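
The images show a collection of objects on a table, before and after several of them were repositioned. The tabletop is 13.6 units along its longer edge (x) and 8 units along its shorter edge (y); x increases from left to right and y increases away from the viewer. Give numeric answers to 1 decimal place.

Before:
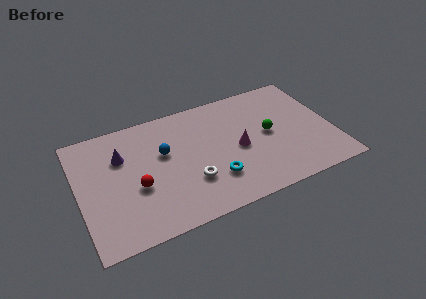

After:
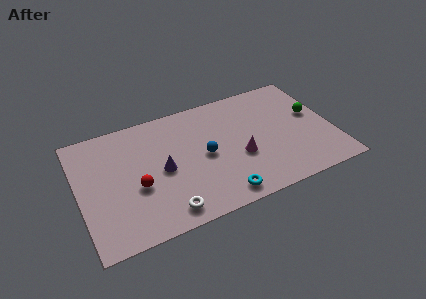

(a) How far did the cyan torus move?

1.2

From (7.0, 2.2) to (7.2, 1.0), the cyan torus covered √(0.2² + 1.2²) ≈ 1.2 units.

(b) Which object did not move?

the red sphere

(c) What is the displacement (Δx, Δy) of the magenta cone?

(0.0, -0.6)

The magenta cone was at about (8.5, 3.7) and moved to about (8.5, 3.1).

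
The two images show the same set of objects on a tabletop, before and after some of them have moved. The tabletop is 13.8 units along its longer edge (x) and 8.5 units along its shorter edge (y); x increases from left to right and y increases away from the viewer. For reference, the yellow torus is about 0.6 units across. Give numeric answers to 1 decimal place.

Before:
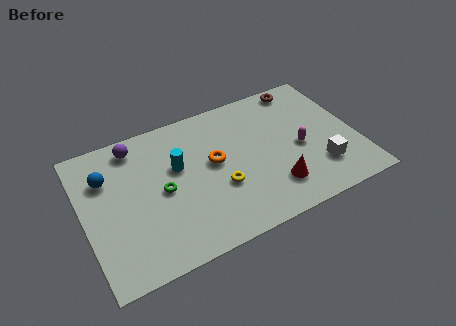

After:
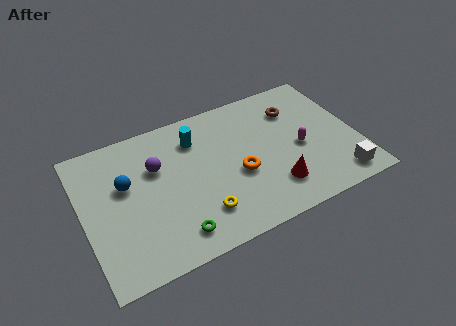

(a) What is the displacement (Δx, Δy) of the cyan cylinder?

(1.1, 1.3)

The cyan cylinder started near (4.8, 5.2) and ended near (5.9, 6.5).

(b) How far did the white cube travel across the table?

1.3

The white cube was near (11.7, 2.2) before and (12.5, 1.2) after, so it travelled √(0.8² + 1.0²) ≈ 1.3 units.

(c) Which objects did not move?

the magenta capsule and the red cone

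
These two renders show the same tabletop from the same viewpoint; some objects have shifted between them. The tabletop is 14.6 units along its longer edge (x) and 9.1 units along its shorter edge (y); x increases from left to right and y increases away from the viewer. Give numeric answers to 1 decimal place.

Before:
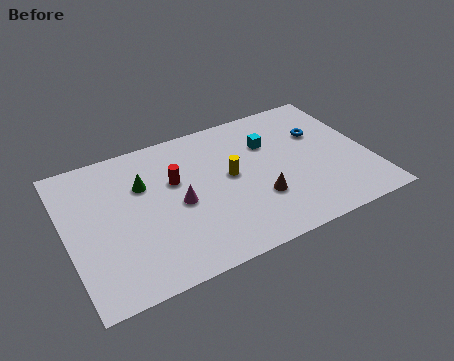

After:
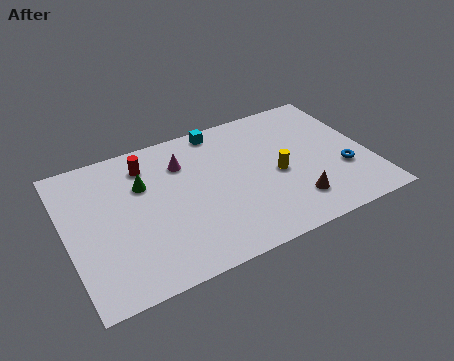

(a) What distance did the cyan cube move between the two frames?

2.9

The cyan cube moved from about (10.0, 6.3) to (7.8, 8.2), a distance of √(2.2² + 1.9²) ≈ 2.9.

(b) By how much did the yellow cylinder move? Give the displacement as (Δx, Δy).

(2.2, -0.8)

The yellow cylinder was at about (7.9, 4.9) and moved to about (10.1, 4.1).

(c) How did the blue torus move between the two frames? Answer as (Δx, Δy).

(0.7, -2.9)

The blue torus started near (12.5, 6.0) and ended near (13.2, 3.1).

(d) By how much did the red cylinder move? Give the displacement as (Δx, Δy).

(-1.2, 1.6)

From the two frames, the red cylinder sits at roughly (5.3, 5.7) before and (4.1, 7.3) after.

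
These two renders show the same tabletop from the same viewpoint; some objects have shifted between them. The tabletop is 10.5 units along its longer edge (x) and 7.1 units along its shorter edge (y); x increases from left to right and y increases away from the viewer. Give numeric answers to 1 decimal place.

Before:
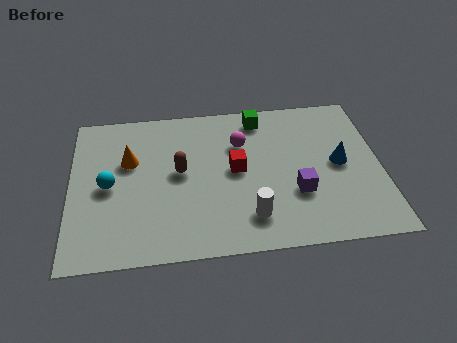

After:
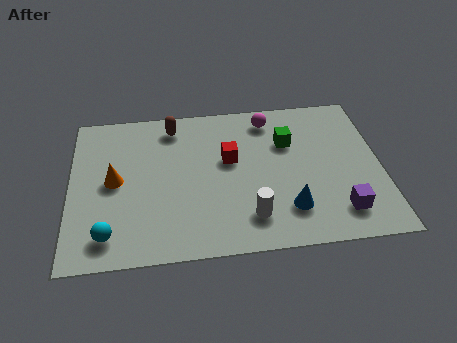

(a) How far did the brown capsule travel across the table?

2.2

The brown capsule moved from about (3.7, 3.8) to (3.5, 6.0), a distance of √(0.2² + 2.2²) ≈ 2.2.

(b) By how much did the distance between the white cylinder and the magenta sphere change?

+1.2

They were about 3.4 units apart before and 4.6 after — 1.2 units further apart.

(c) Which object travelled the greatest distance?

the blue cone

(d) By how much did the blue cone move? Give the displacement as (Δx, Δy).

(-1.8, -1.9)

The blue cone started near (9.1, 3.6) and ended near (7.3, 1.7).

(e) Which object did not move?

the white cylinder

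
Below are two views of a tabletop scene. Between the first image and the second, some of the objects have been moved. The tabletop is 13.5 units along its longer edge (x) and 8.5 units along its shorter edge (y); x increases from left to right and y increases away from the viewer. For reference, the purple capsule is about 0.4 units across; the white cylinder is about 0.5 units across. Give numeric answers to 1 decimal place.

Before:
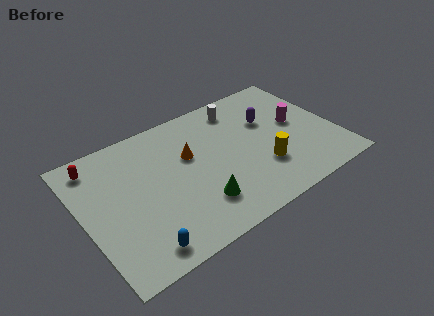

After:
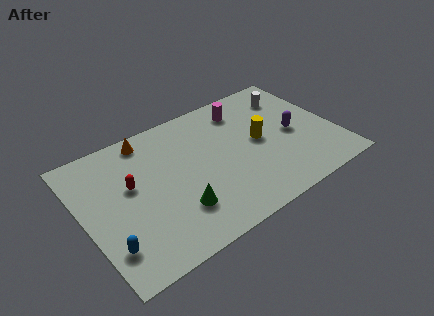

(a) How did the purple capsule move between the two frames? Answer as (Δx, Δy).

(1.1, -1.5)

The purple capsule was at about (10.2, 5.5) and moved to about (11.3, 4.0).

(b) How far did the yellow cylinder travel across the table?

1.8

From (9.3, 2.6) to (9.5, 4.4), the yellow cylinder covered √(0.2² + 1.8²) ≈ 1.8 units.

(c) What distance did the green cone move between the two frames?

1.1

The green cone was near (5.7, 2.1) before and (4.6, 2.3) after, so it travelled √(1.1² + 0.2²) ≈ 1.1 units.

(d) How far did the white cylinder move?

2.8

From (8.9, 7.1) to (11.7, 6.6), the white cylinder covered √(2.8² + 0.5²) ≈ 2.8 units.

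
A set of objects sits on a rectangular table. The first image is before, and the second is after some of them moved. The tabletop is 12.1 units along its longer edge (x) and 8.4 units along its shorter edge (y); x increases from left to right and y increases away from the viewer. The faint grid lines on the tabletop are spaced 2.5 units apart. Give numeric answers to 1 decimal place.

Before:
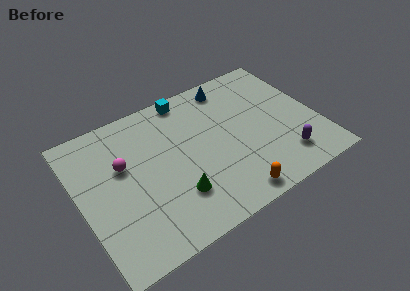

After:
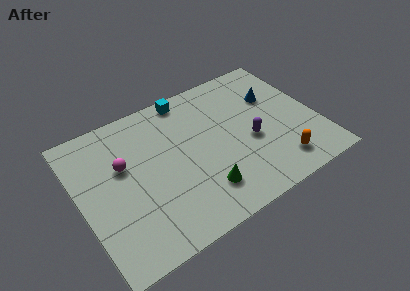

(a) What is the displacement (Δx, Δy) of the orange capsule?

(2.6, 0.6)

The orange capsule was at about (7.1, 0.9) and moved to about (9.7, 1.5).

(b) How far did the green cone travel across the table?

1.4

From (4.5, 2.3) to (5.8, 1.9), the green cone covered √(1.3² + 0.4²) ≈ 1.4 units.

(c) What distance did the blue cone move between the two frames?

2.6

The blue cone moved from about (8.2, 7.3) to (10.2, 5.6), a distance of √(2.0² + 1.7²) ≈ 2.6.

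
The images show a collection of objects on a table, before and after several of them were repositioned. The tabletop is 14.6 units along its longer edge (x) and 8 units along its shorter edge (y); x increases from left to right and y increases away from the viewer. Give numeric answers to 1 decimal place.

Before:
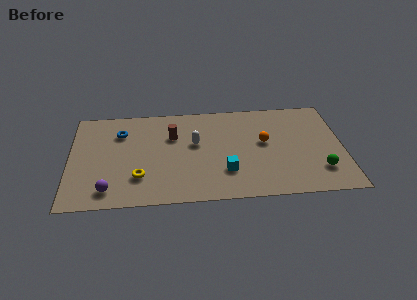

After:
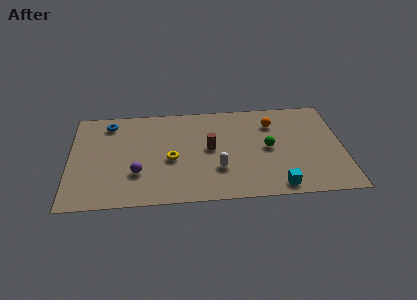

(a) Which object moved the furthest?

the green sphere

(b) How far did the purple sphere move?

1.9

From (2.1, 1.3) to (3.6, 2.5), the purple sphere covered √(1.5² + 1.2²) ≈ 1.9 units.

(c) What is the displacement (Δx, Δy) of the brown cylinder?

(2.0, -1.2)

From the two frames, the brown cylinder sits at roughly (5.5, 5.4) before and (7.5, 4.2) after.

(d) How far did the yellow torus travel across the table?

2.1

The yellow torus was near (3.7, 2.2) before and (5.4, 3.5) after, so it travelled √(1.7² + 1.3²) ≈ 2.1 units.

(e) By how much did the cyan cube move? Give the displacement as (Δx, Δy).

(2.7, -1.4)

From the two frames, the cyan cube sits at roughly (8.3, 2.3) before and (11.0, 0.9) after.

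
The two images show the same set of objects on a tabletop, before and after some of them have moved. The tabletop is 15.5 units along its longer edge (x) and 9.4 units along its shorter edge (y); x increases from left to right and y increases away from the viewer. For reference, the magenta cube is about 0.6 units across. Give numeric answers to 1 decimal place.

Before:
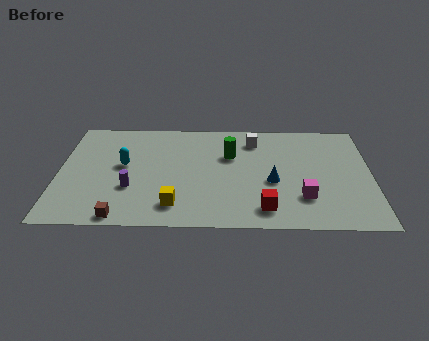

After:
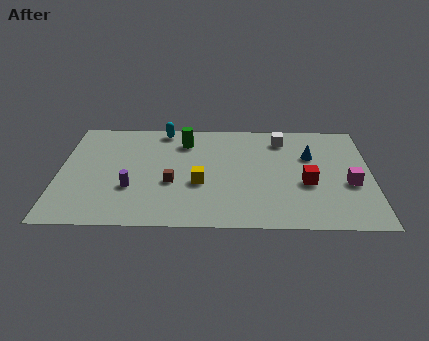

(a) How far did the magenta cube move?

2.6

The magenta cube was near (12.1, 2.6) before and (14.4, 3.8) after, so it travelled √(2.3² + 1.2²) ≈ 2.6 units.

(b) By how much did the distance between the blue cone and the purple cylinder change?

+2.4

They were about 7.0 units apart before and 9.4 after — 2.4 units further apart.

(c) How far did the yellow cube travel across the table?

2.2

From (5.8, 1.8) to (7.0, 3.7), the yellow cube covered √(1.2² + 1.9²) ≈ 2.2 units.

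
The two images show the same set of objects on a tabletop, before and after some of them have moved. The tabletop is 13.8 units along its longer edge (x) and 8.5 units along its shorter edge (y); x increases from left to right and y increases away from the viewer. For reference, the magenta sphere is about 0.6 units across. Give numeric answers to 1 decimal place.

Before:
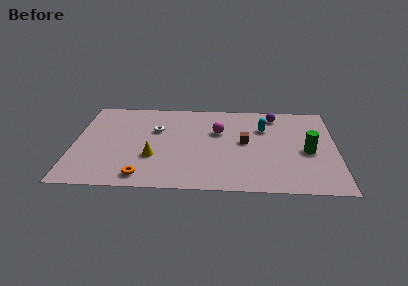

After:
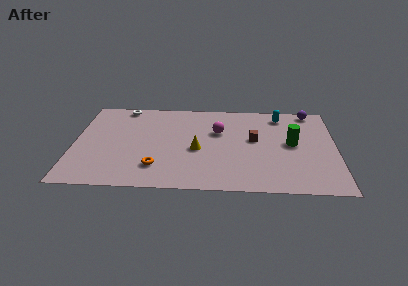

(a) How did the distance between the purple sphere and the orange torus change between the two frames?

+0.7

Before: roughly 9.2 units apart; after: 9.9. That's 0.7 units further apart.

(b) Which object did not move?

the magenta sphere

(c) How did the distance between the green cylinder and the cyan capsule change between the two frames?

-0.3

The distance was about 3.1 in the first image and 2.8 in the second, so they moved 0.3 units closer together.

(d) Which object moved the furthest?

the white torus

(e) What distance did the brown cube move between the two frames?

0.6

The brown cube moved from about (9.0, 4.5) to (9.5, 4.8), a distance of √(0.5² + 0.3²) ≈ 0.6.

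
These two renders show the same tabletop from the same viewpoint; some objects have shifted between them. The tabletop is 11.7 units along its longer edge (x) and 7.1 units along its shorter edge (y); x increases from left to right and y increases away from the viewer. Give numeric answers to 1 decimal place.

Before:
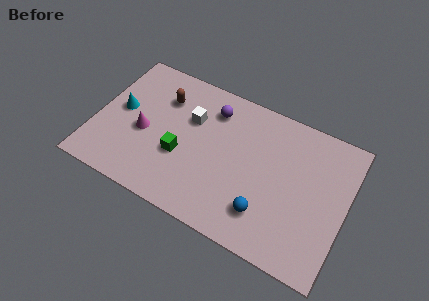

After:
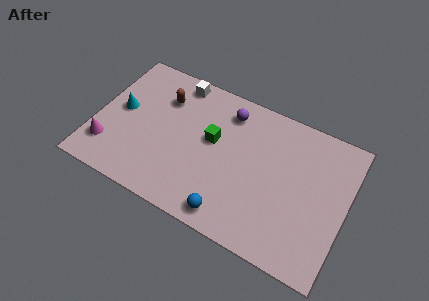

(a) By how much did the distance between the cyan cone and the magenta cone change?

+0.7

They were about 1.4 units apart before and 2.1 after — 0.7 units further apart.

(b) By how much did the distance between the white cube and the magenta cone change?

+2.7

They were about 2.6 units apart before and 5.3 after — 2.7 units further apart.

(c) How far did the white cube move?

1.8

The white cube moved from about (4.3, 4.7) to (3.4, 6.3), a distance of √(0.9² + 1.6²) ≈ 1.8.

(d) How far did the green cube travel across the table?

1.9

From (4.1, 2.7) to (5.4, 4.1), the green cube covered √(1.3² + 1.4²) ≈ 1.9 units.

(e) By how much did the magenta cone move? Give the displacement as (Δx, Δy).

(-1.5, -1.4)

The magenta cone was at about (2.3, 3.1) and moved to about (0.8, 1.7).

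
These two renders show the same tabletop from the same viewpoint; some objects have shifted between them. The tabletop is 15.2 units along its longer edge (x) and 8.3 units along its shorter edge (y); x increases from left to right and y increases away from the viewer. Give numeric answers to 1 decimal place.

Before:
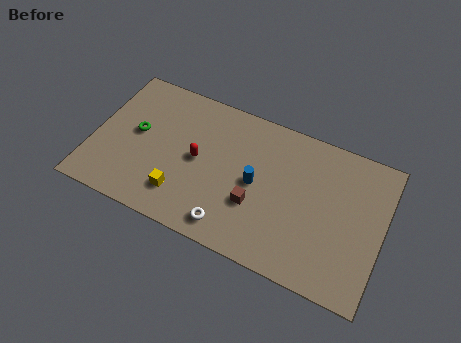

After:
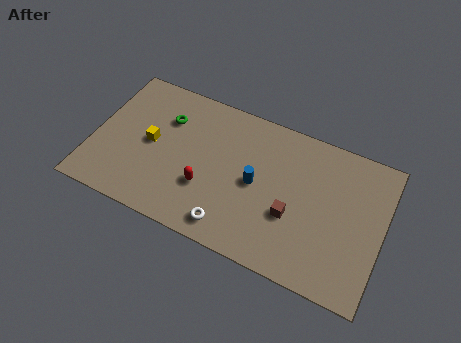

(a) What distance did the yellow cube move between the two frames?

3.0

The yellow cube moved from about (4.9, 1.9) to (3.0, 4.2), a distance of √(1.9² + 2.3²) ≈ 3.0.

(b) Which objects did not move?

the white torus and the blue cylinder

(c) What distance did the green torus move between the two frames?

2.0

From (2.2, 4.5) to (3.6, 5.9), the green torus covered √(1.4² + 1.4²) ≈ 2.0 units.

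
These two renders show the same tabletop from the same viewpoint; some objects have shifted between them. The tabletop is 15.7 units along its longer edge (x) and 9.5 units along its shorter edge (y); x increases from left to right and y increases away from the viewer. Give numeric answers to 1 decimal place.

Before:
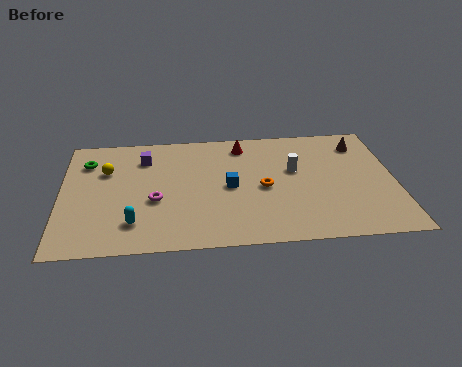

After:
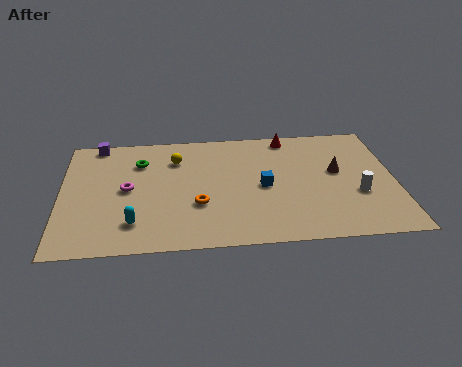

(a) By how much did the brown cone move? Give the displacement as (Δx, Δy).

(-1.2, -2.2)

From the two frames, the brown cone sits at roughly (14.2, 7.6) before and (13.0, 5.4) after.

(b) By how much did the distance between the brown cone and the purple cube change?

+1.5

The distance was about 10.3 in the first image and 11.8 in the second, so they moved 1.5 units further apart.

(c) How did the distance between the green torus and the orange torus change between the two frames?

-4.2

The distance was about 8.8 in the first image and 4.6 in the second, so they moved 4.2 units closer together.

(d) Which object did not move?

the cyan capsule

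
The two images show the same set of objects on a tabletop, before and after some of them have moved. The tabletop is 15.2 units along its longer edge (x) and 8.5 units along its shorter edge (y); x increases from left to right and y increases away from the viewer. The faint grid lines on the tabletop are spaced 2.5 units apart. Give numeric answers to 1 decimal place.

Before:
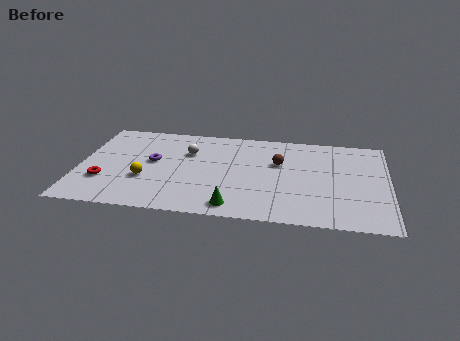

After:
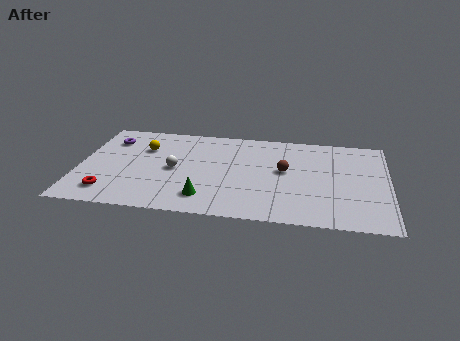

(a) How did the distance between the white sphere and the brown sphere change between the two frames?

+0.9

Before: roughly 4.5 units apart; after: 5.4. That's 0.9 units further apart.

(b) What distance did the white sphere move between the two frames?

1.8

The white sphere moved from about (5.3, 5.8) to (4.7, 4.1), a distance of √(0.6² + 1.7²) ≈ 1.8.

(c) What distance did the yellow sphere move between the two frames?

2.9

The yellow sphere was near (3.3, 3.0) before and (3.1, 5.9) after, so it travelled √(0.2² + 2.9²) ≈ 2.9 units.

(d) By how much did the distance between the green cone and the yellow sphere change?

+0.5

They were about 4.8 units apart before and 5.3 after — 0.5 units further apart.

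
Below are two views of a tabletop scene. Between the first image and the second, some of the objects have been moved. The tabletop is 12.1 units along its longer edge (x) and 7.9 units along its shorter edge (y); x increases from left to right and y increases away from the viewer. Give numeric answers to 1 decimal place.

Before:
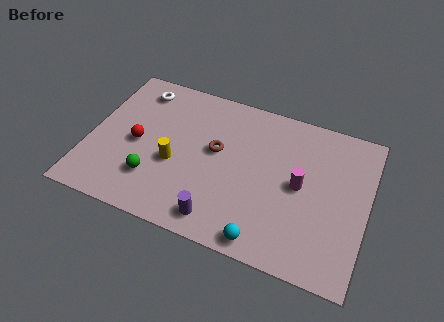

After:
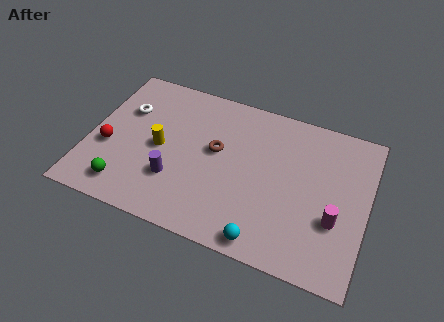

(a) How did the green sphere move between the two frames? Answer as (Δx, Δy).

(-1.1, -0.8)

The green sphere started near (3.0, 2.1) and ended near (1.9, 1.3).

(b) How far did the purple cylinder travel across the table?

2.5

The purple cylinder moved from about (6.0, 1.1) to (3.9, 2.4), a distance of √(2.1² + 1.3²) ≈ 2.5.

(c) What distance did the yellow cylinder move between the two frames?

0.9

The yellow cylinder was near (3.8, 3.2) before and (3.1, 3.8) after, so it travelled √(0.7² + 0.6²) ≈ 0.9 units.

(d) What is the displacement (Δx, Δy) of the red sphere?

(-1.2, -0.6)

The red sphere was at about (2.1, 3.7) and moved to about (0.9, 3.1).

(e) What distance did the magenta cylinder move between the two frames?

2.0

The magenta cylinder moved from about (9.2, 4.0) to (10.8, 2.8), a distance of √(1.6² + 1.2²) ≈ 2.0.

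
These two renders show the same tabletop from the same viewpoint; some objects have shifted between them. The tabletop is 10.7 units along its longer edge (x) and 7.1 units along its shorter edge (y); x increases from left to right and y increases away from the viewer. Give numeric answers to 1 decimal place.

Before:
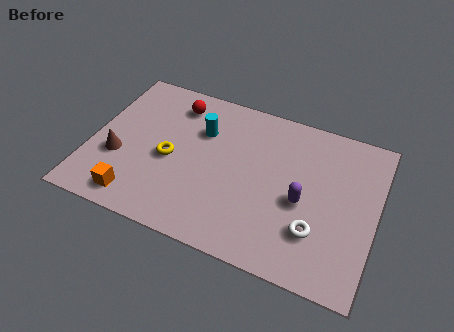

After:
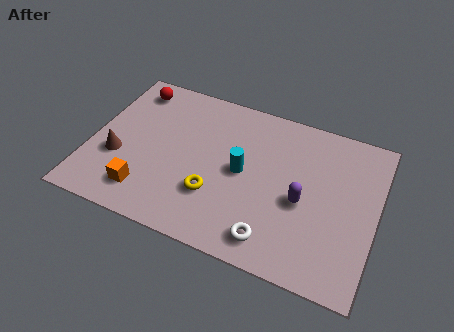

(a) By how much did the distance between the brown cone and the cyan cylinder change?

+1.0

The distance was about 3.7 in the first image and 4.7 in the second, so they moved 1.0 units further apart.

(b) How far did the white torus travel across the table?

1.7

From (8.6, 2.0) to (7.1, 1.1), the white torus covered √(1.5² + 0.9²) ≈ 1.7 units.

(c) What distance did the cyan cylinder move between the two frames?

2.1

The cyan cylinder moved from about (4.0, 4.9) to (5.7, 3.6), a distance of √(1.7² + 1.3²) ≈ 2.1.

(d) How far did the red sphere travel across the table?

1.7

From (2.9, 5.8) to (1.2, 6.0), the red sphere covered √(1.7² + 0.2²) ≈ 1.7 units.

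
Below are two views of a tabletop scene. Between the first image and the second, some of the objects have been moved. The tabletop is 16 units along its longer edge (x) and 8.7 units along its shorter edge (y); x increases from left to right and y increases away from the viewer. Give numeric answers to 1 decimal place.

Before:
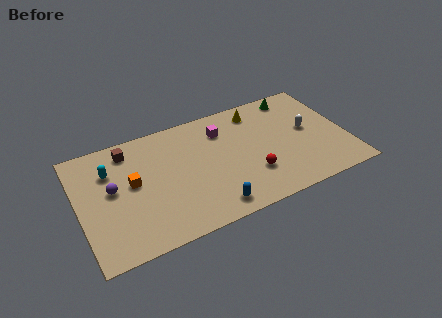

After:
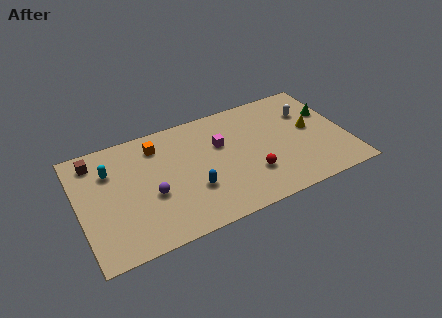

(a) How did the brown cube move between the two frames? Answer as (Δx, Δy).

(-2.0, 0.0)

From the two frames, the brown cube sits at roughly (3.2, 7.3) before and (1.2, 7.3) after.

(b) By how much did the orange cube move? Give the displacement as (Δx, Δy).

(1.7, 2.2)

The orange cube started near (3.2, 4.8) and ended near (4.9, 7.0).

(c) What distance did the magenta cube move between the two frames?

1.0

The magenta cube was near (8.8, 6.6) before and (8.6, 5.6) after, so it travelled √(0.2² + 1.0²) ≈ 1.0 units.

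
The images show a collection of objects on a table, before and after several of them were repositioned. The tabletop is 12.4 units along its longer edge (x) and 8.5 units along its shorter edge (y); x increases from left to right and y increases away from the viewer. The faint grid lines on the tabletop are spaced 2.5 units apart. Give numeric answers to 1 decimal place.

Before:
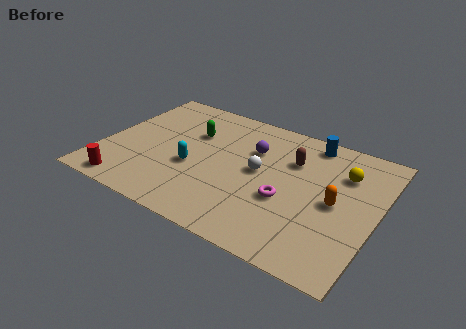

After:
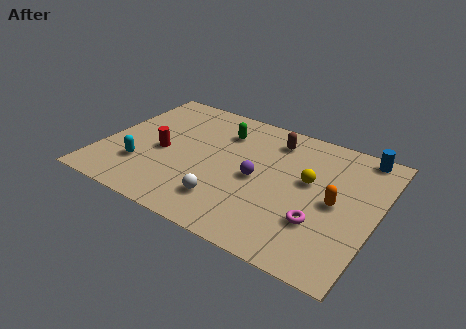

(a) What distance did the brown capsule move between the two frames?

1.4

The brown capsule moved from about (8.4, 5.9) to (7.4, 6.9), a distance of √(1.0² + 1.0²) ≈ 1.4.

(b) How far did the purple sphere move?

1.9

From (6.6, 5.8) to (7.1, 4.0), the purple sphere covered √(0.5² + 1.8²) ≈ 1.9 units.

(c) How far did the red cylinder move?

3.1

From (1.6, 0.9) to (2.7, 3.8), the red cylinder covered √(1.1² + 2.9²) ≈ 3.1 units.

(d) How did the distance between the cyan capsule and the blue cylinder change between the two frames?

+4.4

They were about 6.3 units apart before and 10.7 after — 4.4 units further apart.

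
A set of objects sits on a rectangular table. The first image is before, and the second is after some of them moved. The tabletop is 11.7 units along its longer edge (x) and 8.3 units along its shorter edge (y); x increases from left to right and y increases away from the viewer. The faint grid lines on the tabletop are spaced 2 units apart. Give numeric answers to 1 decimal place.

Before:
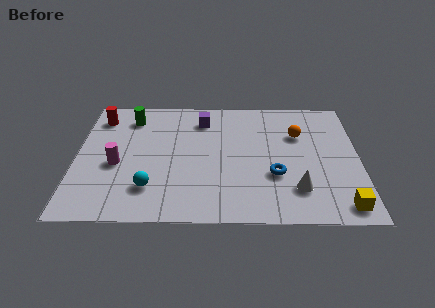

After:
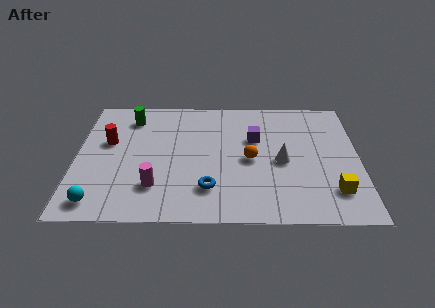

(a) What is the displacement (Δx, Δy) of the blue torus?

(-2.7, -0.9)

The blue torus was at about (8.2, 2.9) and moved to about (5.5, 2.0).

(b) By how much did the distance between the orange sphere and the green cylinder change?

-1.4

They were about 7.1 units apart before and 5.7 after — 1.4 units closer together.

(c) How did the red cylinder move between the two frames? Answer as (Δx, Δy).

(0.4, -1.7)

The red cylinder was at about (0.9, 6.7) and moved to about (1.3, 5.0).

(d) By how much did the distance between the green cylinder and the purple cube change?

+2.4

Before: roughly 3.0 units apart; after: 5.4. That's 2.4 units further apart.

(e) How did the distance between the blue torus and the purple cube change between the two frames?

-1.0

The distance was about 4.8 in the first image and 3.8 in the second, so they moved 1.0 units closer together.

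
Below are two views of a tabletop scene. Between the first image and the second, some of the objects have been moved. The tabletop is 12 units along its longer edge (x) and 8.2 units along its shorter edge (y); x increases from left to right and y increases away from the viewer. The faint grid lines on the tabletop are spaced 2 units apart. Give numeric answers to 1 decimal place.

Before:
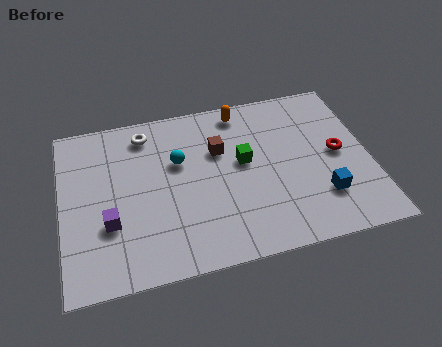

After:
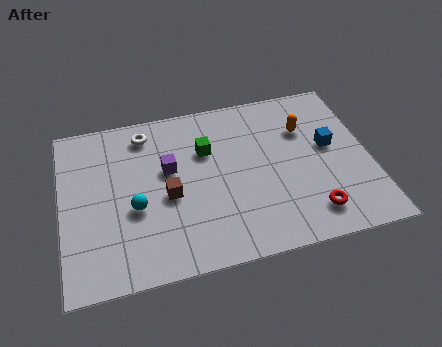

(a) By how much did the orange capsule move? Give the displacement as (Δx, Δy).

(2.4, -1.5)

The orange capsule was at about (7.2, 7.2) and moved to about (9.6, 5.7).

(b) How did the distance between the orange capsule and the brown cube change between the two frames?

+3.8

They were about 2.1 units apart before and 5.9 after — 3.8 units further apart.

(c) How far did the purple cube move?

3.2

The purple cube was near (1.8, 2.8) before and (4.2, 4.9) after, so it travelled √(2.4² + 2.1²) ≈ 3.2 units.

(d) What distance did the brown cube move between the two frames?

2.8

The brown cube was near (6.2, 5.4) before and (4.1, 3.6) after, so it travelled √(2.1² + 1.8²) ≈ 2.8 units.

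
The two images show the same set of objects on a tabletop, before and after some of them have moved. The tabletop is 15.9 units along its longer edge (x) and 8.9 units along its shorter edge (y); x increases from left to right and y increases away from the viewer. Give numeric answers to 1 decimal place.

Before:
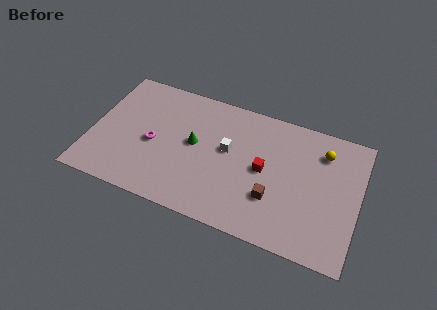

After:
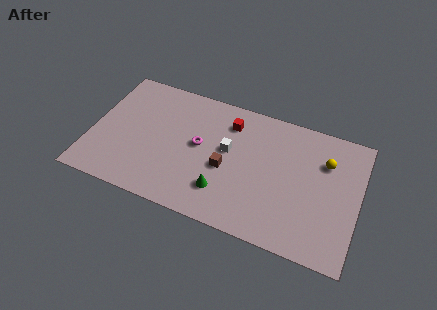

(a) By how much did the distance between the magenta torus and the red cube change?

-3.9

The distance was about 6.6 in the first image and 2.7 in the second, so they moved 3.9 units closer together.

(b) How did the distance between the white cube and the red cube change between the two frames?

-0.4

The distance was about 2.3 in the first image and 1.9 in the second, so they moved 0.4 units closer together.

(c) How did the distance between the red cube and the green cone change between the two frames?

+0.6

Before: roughly 4.2 units apart; after: 4.8. That's 0.6 units further apart.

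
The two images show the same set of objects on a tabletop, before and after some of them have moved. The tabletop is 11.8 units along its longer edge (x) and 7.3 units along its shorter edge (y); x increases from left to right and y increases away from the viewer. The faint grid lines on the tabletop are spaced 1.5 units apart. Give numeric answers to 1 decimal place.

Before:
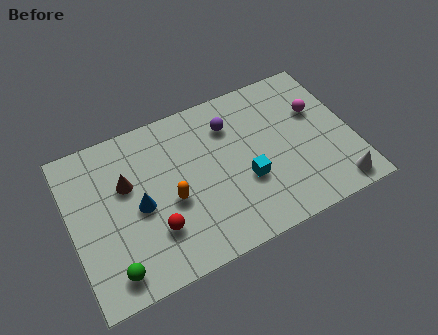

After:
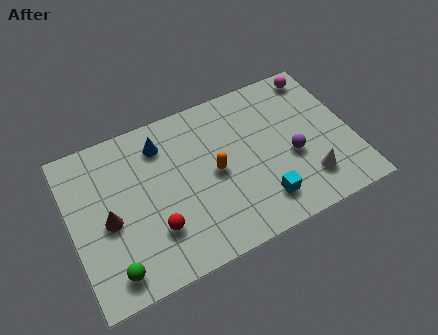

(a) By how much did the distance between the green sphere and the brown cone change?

-1.4

Before: roughly 3.6 units apart; after: 2.2. That's 1.4 units closer together.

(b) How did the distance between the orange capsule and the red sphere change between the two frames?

+1.8

Before: roughly 1.3 units apart; after: 3.1. That's 1.8 units further apart.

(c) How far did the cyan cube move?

1.3

From (7.2, 2.7) to (7.7, 1.5), the cyan cube covered √(0.5² + 1.2²) ≈ 1.3 units.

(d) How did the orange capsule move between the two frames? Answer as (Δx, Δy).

(1.9, 0.5)

From the two frames, the orange capsule sits at roughly (4.1, 3.1) before and (6.0, 3.6) after.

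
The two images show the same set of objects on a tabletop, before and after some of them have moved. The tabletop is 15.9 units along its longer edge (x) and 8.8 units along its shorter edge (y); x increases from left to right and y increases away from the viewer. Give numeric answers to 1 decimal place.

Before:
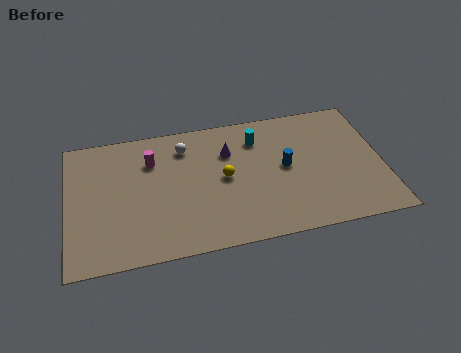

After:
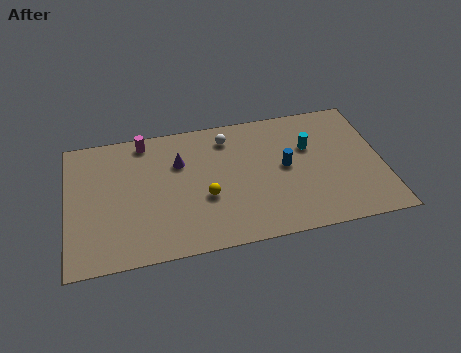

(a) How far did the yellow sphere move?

1.5

From (7.9, 4.5) to (6.9, 3.4), the yellow sphere covered √(1.0² + 1.1²) ≈ 1.5 units.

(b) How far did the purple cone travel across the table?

2.5

The purple cone moved from about (8.2, 6.2) to (5.7, 6.0), a distance of √(2.5² + 0.2²) ≈ 2.5.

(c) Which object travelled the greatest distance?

the cyan cylinder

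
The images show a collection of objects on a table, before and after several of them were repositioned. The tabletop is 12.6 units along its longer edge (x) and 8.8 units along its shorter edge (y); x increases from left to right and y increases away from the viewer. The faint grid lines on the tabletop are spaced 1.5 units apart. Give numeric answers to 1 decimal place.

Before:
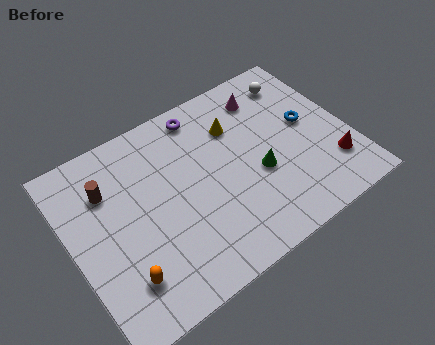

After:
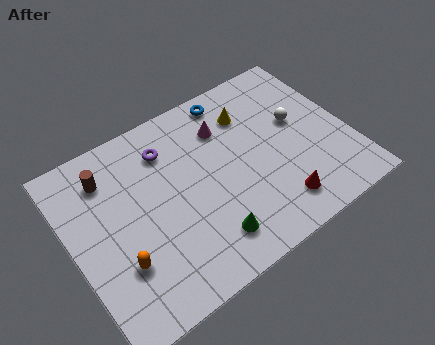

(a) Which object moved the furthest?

the blue torus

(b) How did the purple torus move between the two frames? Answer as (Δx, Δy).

(-1.8, -0.9)

The purple torus was at about (6.5, 7.7) and moved to about (4.7, 6.8).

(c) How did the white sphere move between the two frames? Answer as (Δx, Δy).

(-0.4, -2.1)

The white sphere started near (10.9, 7.2) and ended near (10.5, 5.1).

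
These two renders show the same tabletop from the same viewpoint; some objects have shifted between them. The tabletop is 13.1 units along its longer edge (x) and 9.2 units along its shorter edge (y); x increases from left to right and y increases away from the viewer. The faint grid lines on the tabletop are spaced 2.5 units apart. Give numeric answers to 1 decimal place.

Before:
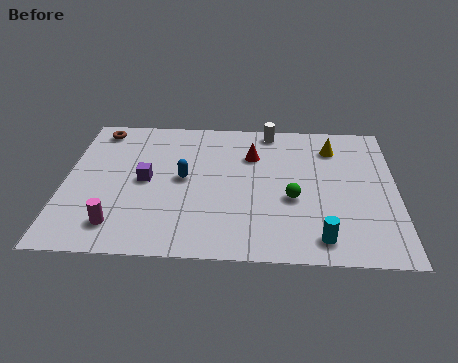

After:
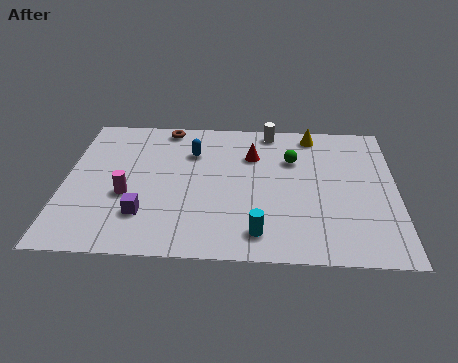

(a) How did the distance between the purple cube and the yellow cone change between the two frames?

+0.9

They were about 7.8 units apart before and 8.7 after — 0.9 units further apart.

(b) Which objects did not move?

the white cylinder and the red cone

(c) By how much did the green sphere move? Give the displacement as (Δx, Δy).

(0.0, 2.6)

The green sphere started near (9.0, 3.7) and ended near (9.0, 6.3).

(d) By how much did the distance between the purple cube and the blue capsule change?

+3.1

The distance was about 1.5 in the first image and 4.6 in the second, so they moved 3.1 units further apart.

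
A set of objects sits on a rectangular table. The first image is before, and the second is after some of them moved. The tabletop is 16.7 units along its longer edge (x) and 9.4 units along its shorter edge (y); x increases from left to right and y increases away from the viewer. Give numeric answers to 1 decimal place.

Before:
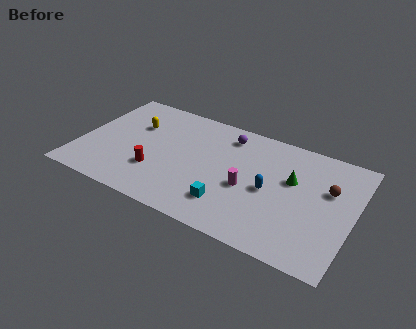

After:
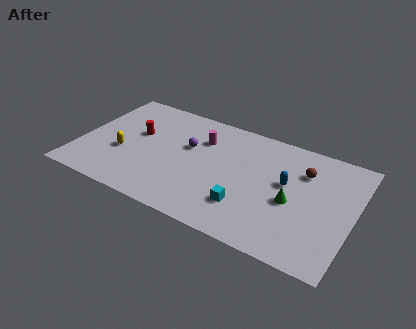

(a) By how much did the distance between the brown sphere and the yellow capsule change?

-0.7

They were about 12.0 units apart before and 11.3 after — 0.7 units closer together.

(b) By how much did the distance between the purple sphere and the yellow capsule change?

-1.4

The distance was about 5.8 in the first image and 4.4 in the second, so they moved 1.4 units closer together.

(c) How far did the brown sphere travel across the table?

1.8

The brown sphere moved from about (15.1, 6.0) to (13.5, 6.8), a distance of √(1.6² + 0.8²) ≈ 1.8.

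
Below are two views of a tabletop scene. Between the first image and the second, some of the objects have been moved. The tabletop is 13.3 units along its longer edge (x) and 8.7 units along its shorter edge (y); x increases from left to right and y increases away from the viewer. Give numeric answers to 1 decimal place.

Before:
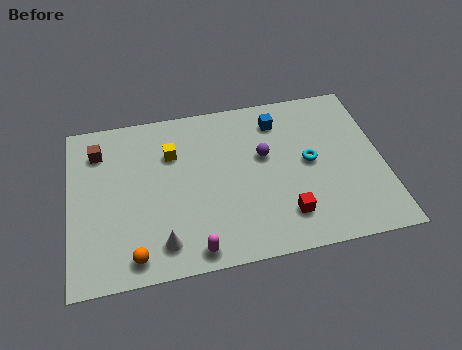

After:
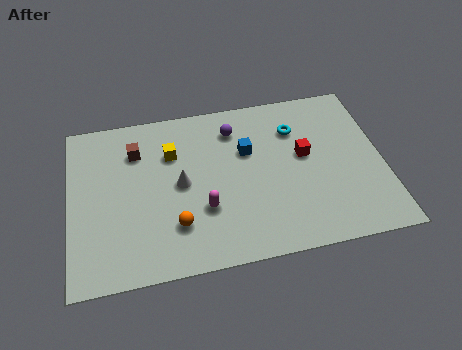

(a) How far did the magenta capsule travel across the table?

2.1

The magenta capsule was near (5.1, 0.9) before and (5.6, 2.9) after, so it travelled √(0.5² + 2.0²) ≈ 2.1 units.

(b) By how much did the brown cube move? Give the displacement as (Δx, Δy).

(1.6, -0.3)

From the two frames, the brown cube sits at roughly (1.3, 6.8) before and (2.9, 6.5) after.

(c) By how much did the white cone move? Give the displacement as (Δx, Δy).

(0.9, 2.9)

The white cone was at about (3.8, 1.5) and moved to about (4.7, 4.4).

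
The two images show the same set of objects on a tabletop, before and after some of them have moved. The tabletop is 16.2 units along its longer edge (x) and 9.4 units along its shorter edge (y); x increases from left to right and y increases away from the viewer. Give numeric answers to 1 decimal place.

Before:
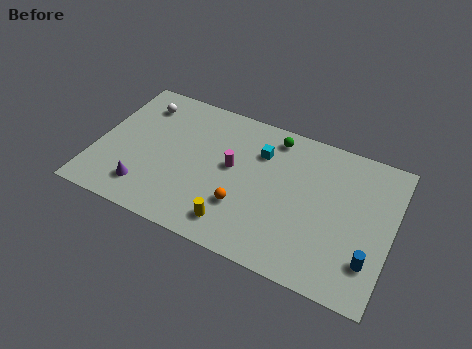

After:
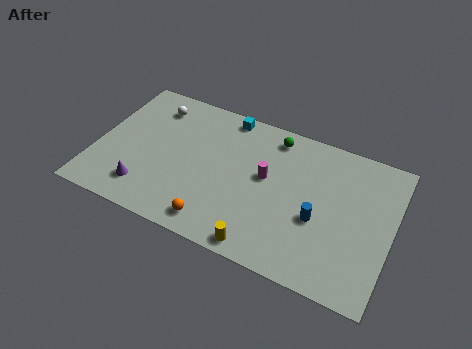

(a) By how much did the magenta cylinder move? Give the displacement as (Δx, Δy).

(1.9, 0.1)

The magenta cylinder was at about (7.4, 5.2) and moved to about (9.3, 5.3).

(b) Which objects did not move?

the green sphere and the purple cone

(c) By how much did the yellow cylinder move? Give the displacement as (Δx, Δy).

(1.6, -0.7)

From the two frames, the yellow cylinder sits at roughly (8.0, 1.6) before and (9.6, 0.9) after.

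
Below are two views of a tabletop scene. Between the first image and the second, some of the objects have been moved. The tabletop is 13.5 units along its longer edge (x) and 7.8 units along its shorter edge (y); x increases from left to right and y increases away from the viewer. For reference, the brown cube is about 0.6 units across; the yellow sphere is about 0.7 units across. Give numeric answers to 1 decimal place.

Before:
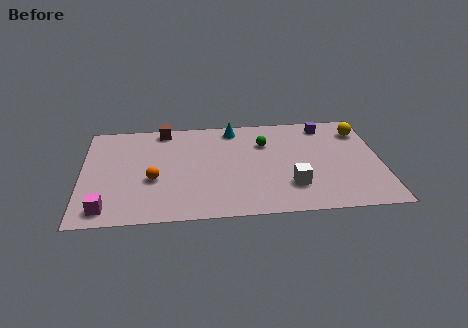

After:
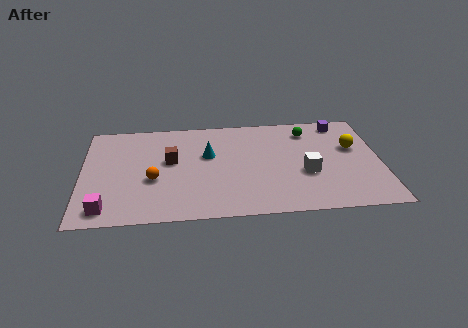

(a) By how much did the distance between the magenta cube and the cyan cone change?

-2.2

They were about 8.1 units apart before and 5.9 after — 2.2 units closer together.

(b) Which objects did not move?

the magenta cube and the orange sphere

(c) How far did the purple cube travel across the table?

0.7

The purple cube was near (11.1, 6.7) before and (11.8, 6.8) after, so it travelled √(0.7² + 0.1²) ≈ 0.7 units.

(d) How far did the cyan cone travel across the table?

2.3

The cyan cone was near (6.9, 6.8) before and (5.7, 4.8) after, so it travelled √(1.2² + 2.0²) ≈ 2.3 units.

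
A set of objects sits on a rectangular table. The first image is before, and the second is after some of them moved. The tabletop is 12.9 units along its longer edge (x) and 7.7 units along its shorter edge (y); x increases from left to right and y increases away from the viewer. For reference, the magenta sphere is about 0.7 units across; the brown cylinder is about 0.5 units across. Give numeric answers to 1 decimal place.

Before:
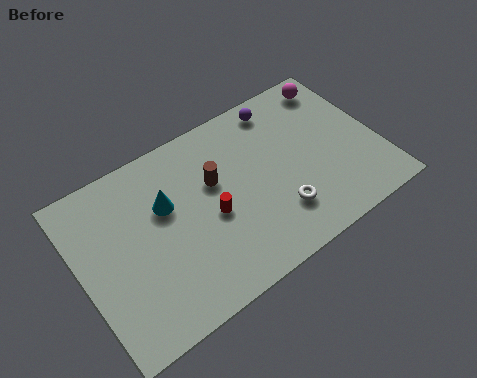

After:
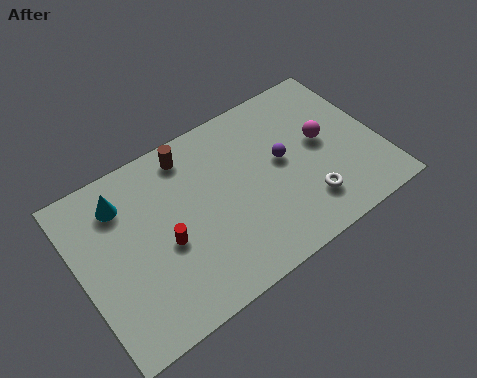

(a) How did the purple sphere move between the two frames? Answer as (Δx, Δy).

(-0.4, -2.5)

The purple sphere was at about (9.2, 6.7) and moved to about (8.8, 4.2).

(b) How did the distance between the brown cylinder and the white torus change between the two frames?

+2.8

They were about 3.6 units apart before and 6.4 after — 2.8 units further apart.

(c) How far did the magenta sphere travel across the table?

2.6

The magenta sphere was near (11.7, 6.6) before and (10.6, 4.2) after, so it travelled √(1.1² + 2.4²) ≈ 2.6 units.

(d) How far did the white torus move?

1.2

From (8.2, 2.0) to (9.4, 1.8), the white torus covered √(1.2² + 0.2²) ≈ 1.2 units.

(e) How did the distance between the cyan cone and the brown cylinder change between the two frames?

+1.0

They were about 2.1 units apart before and 3.1 after — 1.0 units further apart.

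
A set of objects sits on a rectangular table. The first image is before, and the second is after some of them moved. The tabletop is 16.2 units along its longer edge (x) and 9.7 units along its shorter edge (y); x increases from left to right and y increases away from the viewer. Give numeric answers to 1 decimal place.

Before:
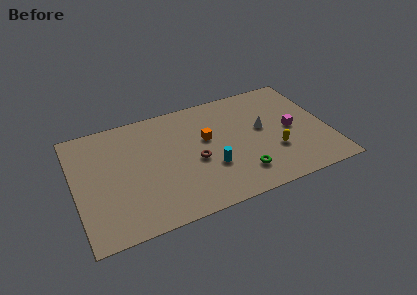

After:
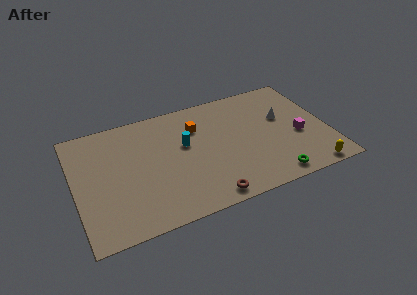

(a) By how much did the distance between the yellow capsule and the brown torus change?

+1.5

The distance was about 5.1 in the first image and 6.6 in the second, so they moved 1.5 units further apart.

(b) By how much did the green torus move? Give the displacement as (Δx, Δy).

(1.9, -1.0)

The green torus started near (10.3, 2.1) and ended near (12.2, 1.1).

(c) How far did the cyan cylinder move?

2.9

The cyan cylinder was near (8.5, 3.3) before and (7.1, 5.8) after, so it travelled √(1.4² + 2.5²) ≈ 2.9 units.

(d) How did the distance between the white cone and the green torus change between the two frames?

+1.2

The distance was about 3.8 in the first image and 5.0 in the second, so they moved 1.2 units further apart.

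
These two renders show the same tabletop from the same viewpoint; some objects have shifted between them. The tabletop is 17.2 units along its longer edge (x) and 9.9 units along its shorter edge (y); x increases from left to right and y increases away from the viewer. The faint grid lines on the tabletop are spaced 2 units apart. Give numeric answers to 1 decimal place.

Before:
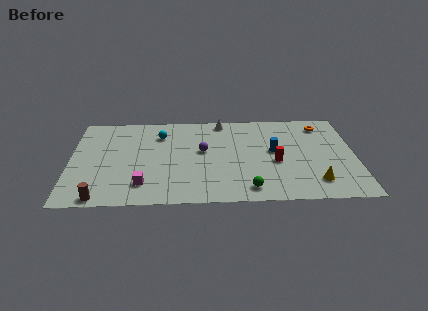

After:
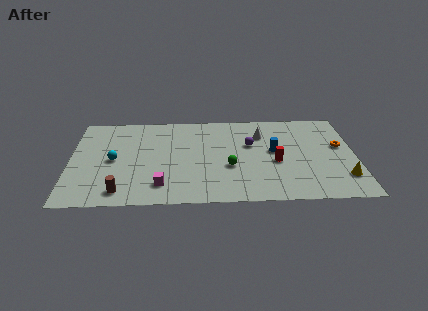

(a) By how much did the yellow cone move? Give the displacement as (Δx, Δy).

(1.7, 0.4)

The yellow cone was at about (14.7, 2.0) and moved to about (16.4, 2.4).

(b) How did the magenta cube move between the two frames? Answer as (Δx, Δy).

(1.1, -0.1)

The magenta cube started near (4.4, 2.1) and ended near (5.5, 2.0).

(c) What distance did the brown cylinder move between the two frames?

1.3

The brown cylinder moved from about (1.9, 0.8) to (3.1, 1.4), a distance of √(1.2² + 0.6²) ≈ 1.3.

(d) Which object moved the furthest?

the cyan sphere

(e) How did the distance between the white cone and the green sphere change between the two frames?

-3.6

Before: roughly 7.6 units apart; after: 4.0. That's 3.6 units closer together.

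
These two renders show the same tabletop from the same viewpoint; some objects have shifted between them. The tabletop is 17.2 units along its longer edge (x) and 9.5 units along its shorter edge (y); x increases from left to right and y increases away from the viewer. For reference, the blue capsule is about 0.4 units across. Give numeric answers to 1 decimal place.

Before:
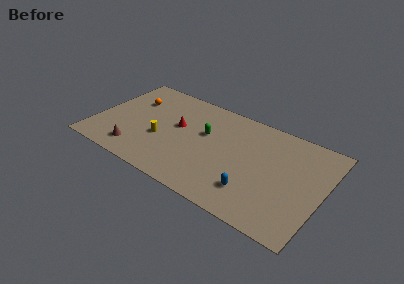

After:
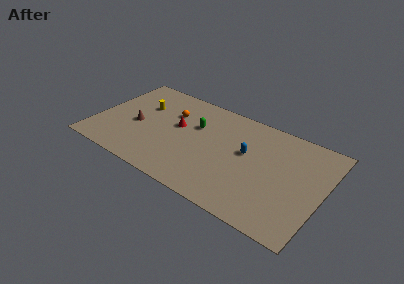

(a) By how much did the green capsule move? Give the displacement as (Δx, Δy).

(-0.8, 0.4)

From the two frames, the green capsule sits at roughly (8.2, 5.8) before and (7.4, 6.2) after.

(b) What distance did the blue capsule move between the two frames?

3.4

The blue capsule was near (12.4, 2.3) before and (11.4, 5.5) after, so it travelled √(1.0² + 3.2²) ≈ 3.4 units.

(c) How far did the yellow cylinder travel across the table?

3.2

From (5.1, 3.7) to (3.2, 6.3), the yellow cylinder covered √(1.9² + 2.6²) ≈ 3.2 units.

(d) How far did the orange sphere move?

3.0

The orange sphere moved from about (2.4, 6.6) to (5.4, 6.6), a distance of √(3.0² + 0.0²) ≈ 3.0.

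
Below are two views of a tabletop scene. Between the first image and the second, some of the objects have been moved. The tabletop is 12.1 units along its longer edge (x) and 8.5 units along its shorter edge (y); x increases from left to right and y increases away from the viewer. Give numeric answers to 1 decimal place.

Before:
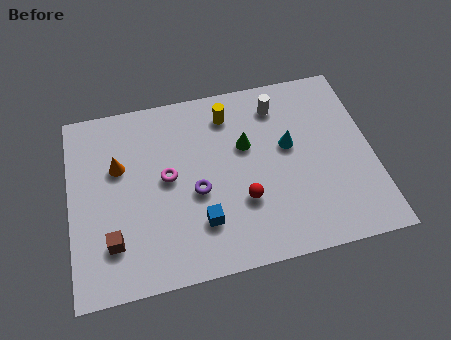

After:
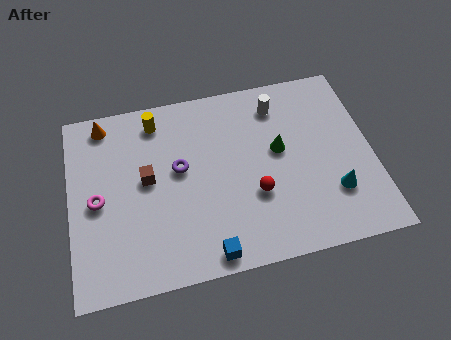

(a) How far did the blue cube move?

1.4

The blue cube was near (5.1, 2.2) before and (5.3, 0.8) after, so it travelled √(0.2² + 1.4²) ≈ 1.4 units.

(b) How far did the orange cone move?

2.2

The orange cone was near (2.0, 5.4) before and (1.5, 7.5) after, so it travelled √(0.5² + 2.1²) ≈ 2.2 units.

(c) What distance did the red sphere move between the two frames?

0.5

The red sphere was near (6.8, 2.8) before and (7.3, 3.0) after, so it travelled √(0.5² + 0.2²) ≈ 0.5 units.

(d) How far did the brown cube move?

2.9

From (1.6, 2.1) to (3.1, 4.6), the brown cube covered √(1.5² + 2.5²) ≈ 2.9 units.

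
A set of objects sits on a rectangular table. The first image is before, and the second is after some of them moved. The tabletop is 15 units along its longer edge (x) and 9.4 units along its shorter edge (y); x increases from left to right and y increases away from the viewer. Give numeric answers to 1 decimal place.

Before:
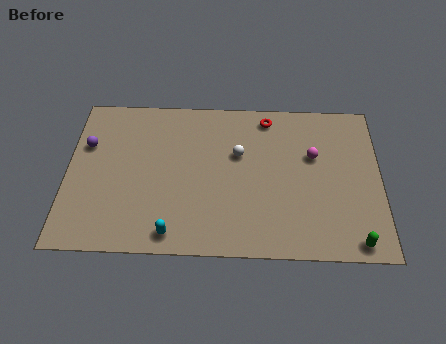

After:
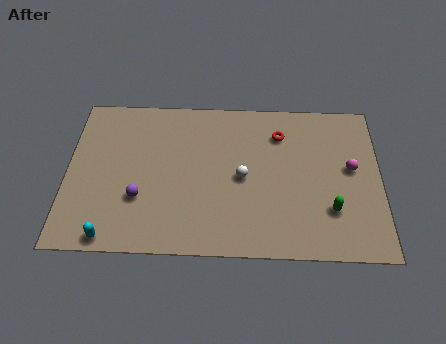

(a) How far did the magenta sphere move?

1.9

The magenta sphere was near (11.8, 5.9) before and (13.6, 5.2) after, so it travelled √(1.8² + 0.7²) ≈ 1.9 units.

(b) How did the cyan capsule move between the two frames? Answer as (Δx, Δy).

(-2.9, -0.3)

The cyan capsule was at about (5.1, 1.1) and moved to about (2.2, 0.8).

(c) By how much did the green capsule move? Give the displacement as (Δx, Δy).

(-1.1, 1.8)

From the two frames, the green capsule sits at roughly (13.7, 0.9) before and (12.6, 2.7) after.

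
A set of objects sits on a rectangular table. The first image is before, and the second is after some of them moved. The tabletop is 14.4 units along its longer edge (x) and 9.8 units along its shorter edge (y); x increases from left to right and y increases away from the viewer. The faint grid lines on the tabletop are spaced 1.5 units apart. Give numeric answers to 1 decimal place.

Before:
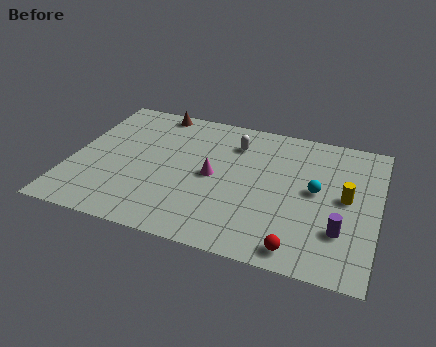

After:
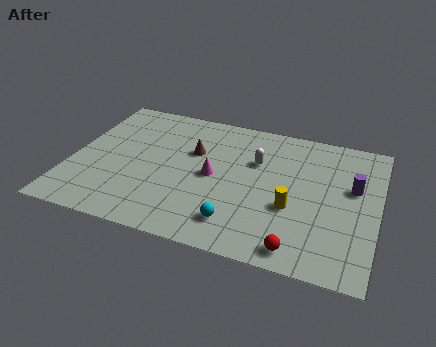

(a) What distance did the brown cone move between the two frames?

3.3

The brown cone moved from about (3.5, 8.9) to (5.6, 6.3), a distance of √(2.1² + 2.6²) ≈ 3.3.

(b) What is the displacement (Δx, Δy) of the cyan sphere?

(-3.4, -3.3)

The cyan sphere was at about (11.5, 5.2) and moved to about (8.1, 1.9).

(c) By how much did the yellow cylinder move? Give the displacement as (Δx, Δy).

(-2.4, -1.4)

The yellow cylinder was at about (12.9, 5.1) and moved to about (10.5, 3.7).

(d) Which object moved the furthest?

the cyan sphere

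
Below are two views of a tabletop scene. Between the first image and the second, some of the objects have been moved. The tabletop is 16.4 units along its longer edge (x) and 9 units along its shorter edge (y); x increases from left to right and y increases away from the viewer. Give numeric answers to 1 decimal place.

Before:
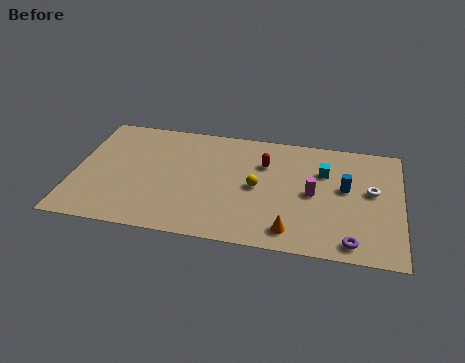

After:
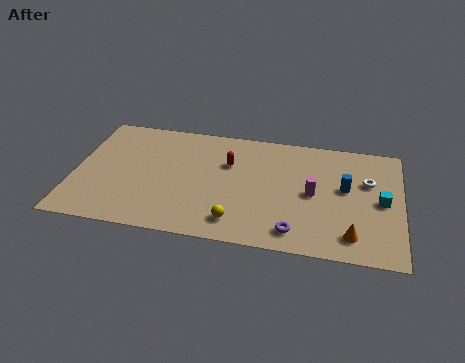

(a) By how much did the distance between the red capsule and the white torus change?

+1.5

The distance was about 5.5 in the first image and 7.0 in the second, so they moved 1.5 units further apart.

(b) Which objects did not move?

the blue cylinder and the magenta cylinder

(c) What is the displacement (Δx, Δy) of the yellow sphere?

(-0.9, -2.8)

From the two frames, the yellow sphere sits at roughly (9.2, 4.4) before and (8.3, 1.6) after.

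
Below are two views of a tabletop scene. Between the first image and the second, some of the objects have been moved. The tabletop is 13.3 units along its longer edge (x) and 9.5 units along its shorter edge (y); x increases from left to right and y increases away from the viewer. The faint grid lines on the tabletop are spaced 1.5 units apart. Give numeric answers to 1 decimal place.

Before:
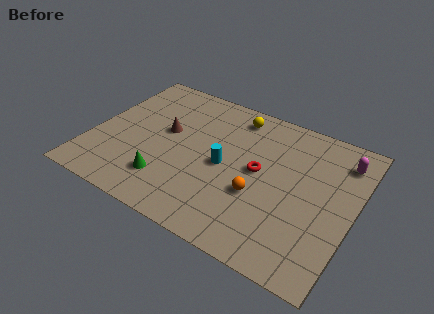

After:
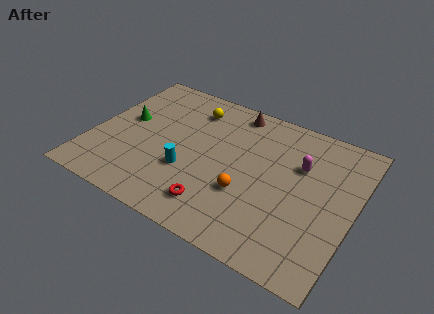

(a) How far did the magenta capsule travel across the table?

2.4

The magenta capsule moved from about (12.4, 7.6) to (10.4, 6.3), a distance of √(2.0² + 1.3²) ≈ 2.4.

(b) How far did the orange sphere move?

0.6

The orange sphere was near (8.7, 3.5) before and (8.1, 3.3) after, so it travelled √(0.6² + 0.2²) ≈ 0.6 units.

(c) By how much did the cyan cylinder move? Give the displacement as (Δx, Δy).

(-1.7, -1.2)

The cyan cylinder started near (6.8, 4.5) and ended near (5.1, 3.3).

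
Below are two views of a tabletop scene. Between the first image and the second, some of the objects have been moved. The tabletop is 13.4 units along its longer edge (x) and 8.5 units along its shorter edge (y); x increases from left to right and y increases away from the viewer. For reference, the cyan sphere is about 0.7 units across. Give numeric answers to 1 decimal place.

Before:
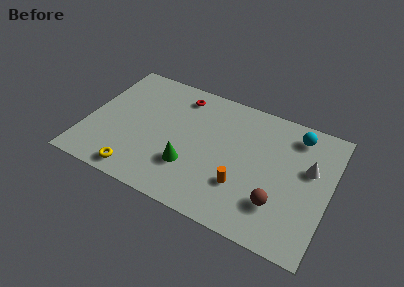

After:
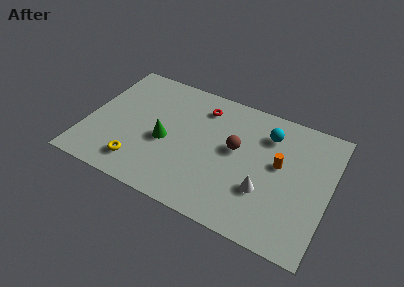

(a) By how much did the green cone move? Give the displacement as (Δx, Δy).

(-1.5, 1.1)

The green cone started near (5.9, 2.6) and ended near (4.4, 3.7).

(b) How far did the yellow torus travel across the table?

0.6

From (3.2, 1.0) to (3.2, 1.6), the yellow torus covered √(0.0² + 0.6²) ≈ 0.6 units.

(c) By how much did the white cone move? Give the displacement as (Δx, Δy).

(-2.2, -2.4)

From the two frames, the white cone sits at roughly (12.2, 5.2) before and (10.0, 2.8) after.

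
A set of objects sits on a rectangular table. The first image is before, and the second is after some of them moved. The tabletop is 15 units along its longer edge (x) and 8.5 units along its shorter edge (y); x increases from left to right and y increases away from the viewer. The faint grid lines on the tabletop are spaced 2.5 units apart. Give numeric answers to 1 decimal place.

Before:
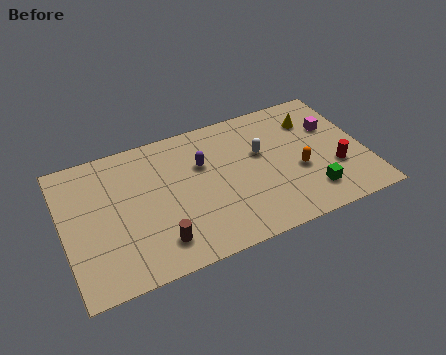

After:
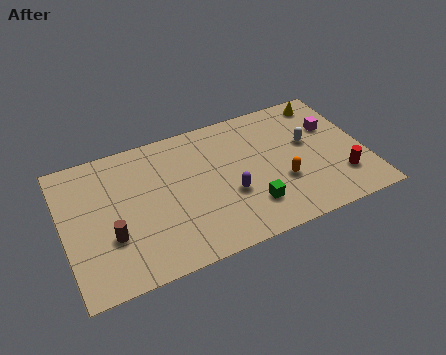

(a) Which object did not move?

the magenta cube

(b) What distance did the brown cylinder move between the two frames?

2.5

The brown cylinder moved from about (4.4, 1.7) to (2.2, 2.9), a distance of √(2.2² + 1.2²) ≈ 2.5.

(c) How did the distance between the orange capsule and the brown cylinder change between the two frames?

+1.1

They were about 7.4 units apart before and 8.5 after — 1.1 units further apart.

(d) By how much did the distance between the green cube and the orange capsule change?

+0.3

Before: roughly 1.6 units apart; after: 1.9. That's 0.3 units further apart.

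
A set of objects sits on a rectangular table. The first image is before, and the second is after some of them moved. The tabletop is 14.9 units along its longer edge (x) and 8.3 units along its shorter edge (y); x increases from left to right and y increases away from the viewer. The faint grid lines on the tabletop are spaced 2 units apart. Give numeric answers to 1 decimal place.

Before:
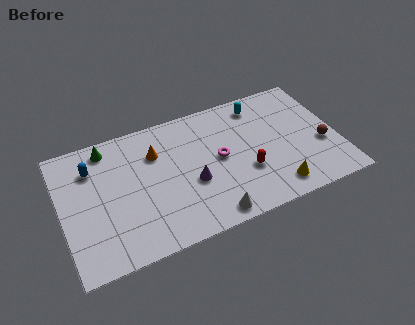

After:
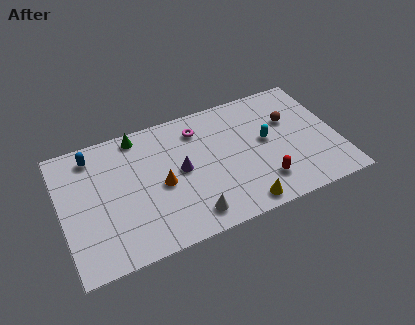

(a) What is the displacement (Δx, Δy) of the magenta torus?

(-0.9, 2.3)

The magenta torus started near (8.5, 4.3) and ended near (7.6, 6.6).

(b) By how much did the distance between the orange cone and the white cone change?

-2.7

They were about 5.5 units apart before and 2.8 after — 2.7 units closer together.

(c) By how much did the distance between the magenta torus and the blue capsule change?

-1.3

Before: roughly 7.0 units apart; after: 5.7. That's 1.3 units closer together.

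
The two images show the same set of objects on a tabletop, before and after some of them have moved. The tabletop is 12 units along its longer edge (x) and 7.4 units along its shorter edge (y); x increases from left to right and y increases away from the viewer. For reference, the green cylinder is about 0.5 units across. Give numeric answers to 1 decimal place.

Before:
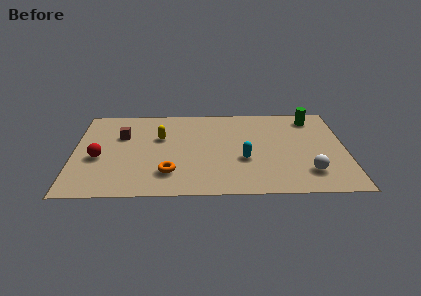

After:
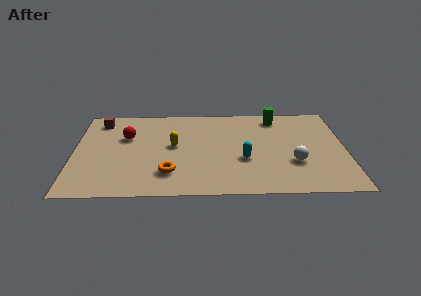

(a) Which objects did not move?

the cyan capsule and the orange torus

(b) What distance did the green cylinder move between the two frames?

1.6

The green cylinder moved from about (10.6, 6.2) to (9.0, 6.3), a distance of √(1.6² + 0.1²) ≈ 1.6.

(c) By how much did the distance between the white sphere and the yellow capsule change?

-1.7

Before: roughly 7.2 units apart; after: 5.5. That's 1.7 units closer together.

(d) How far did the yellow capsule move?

0.9

The yellow capsule moved from about (3.8, 4.7) to (4.4, 4.0), a distance of √(0.6² + 0.7²) ≈ 0.9.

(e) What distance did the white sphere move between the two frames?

1.0

The white sphere moved from about (10.3, 1.7) to (9.7, 2.5), a distance of √(0.6² + 0.8²) ≈ 1.0.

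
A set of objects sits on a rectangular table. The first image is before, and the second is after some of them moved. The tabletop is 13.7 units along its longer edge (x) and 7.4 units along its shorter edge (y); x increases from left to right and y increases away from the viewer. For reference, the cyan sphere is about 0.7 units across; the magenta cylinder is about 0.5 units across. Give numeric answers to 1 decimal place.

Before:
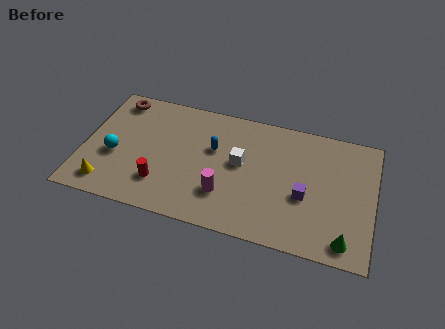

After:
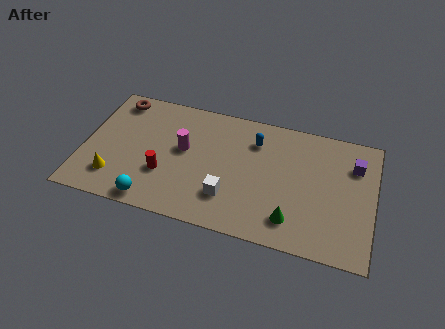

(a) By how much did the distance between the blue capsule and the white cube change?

+2.3

The distance was about 1.4 in the first image and 3.7 in the second, so they moved 2.3 units further apart.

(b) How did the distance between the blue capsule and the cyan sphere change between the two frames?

+1.7

Before: roughly 4.9 units apart; after: 6.6. That's 1.7 units further apart.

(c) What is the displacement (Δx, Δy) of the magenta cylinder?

(-2.1, 2.1)

From the two frames, the magenta cylinder sits at roughly (6.8, 2.1) before and (4.7, 4.2) after.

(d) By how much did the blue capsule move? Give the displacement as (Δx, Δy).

(1.9, 1.0)

The blue capsule started near (6.1, 4.6) and ended near (8.0, 5.6).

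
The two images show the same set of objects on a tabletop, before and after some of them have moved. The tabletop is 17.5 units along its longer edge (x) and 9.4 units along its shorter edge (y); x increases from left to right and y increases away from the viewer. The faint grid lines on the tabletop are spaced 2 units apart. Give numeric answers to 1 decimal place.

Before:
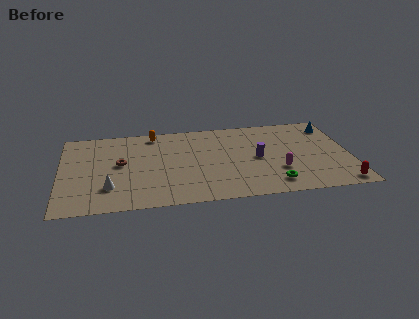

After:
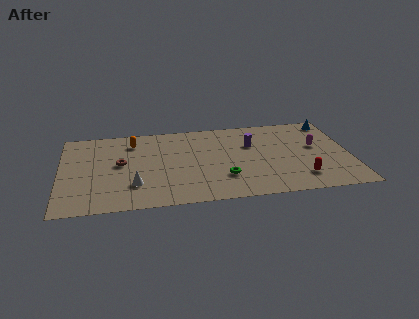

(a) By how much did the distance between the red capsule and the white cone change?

-3.9

The distance was about 13.9 in the first image and 10.0 in the second, so they moved 3.9 units closer together.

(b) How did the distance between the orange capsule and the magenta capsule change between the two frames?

+2.2

Before: roughly 9.1 units apart; after: 11.3. That's 2.2 units further apart.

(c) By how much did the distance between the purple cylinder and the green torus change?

+0.8

The distance was about 3.1 in the first image and 3.9 in the second, so they moved 0.8 units further apart.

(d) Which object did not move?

the brown torus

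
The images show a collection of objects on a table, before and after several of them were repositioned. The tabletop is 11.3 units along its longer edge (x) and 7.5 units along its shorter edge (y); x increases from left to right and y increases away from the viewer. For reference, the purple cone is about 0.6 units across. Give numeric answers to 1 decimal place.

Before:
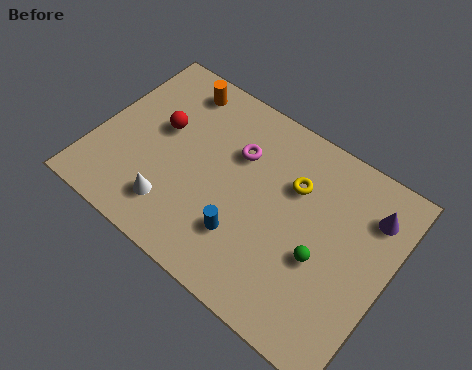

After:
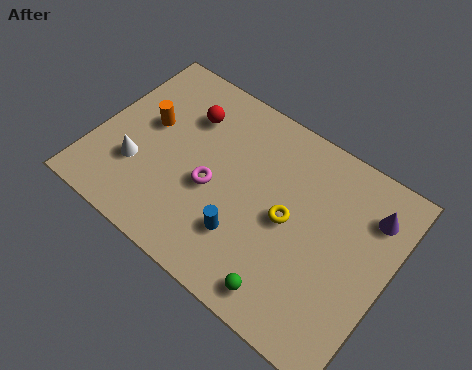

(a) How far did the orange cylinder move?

2.2

From (2.5, 6.4) to (1.8, 4.3), the orange cylinder covered √(0.7² + 2.1²) ≈ 2.2 units.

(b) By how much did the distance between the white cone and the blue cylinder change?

+1.6

Before: roughly 2.7 units apart; after: 4.3. That's 1.6 units further apart.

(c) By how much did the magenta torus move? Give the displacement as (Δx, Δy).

(-0.6, -1.9)

The magenta torus started near (5.2, 5.1) and ended near (4.6, 3.2).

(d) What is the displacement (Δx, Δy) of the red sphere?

(0.8, 1.1)

The red sphere started near (2.3, 4.4) and ended near (3.1, 5.5).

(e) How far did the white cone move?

1.8

From (3.4, 1.6) to (1.8, 2.4), the white cone covered √(1.6² + 0.8²) ≈ 1.8 units.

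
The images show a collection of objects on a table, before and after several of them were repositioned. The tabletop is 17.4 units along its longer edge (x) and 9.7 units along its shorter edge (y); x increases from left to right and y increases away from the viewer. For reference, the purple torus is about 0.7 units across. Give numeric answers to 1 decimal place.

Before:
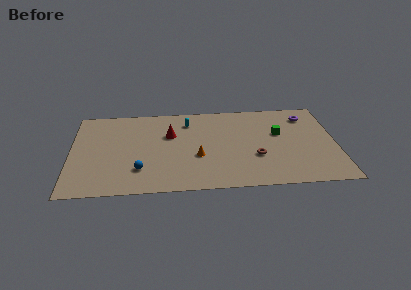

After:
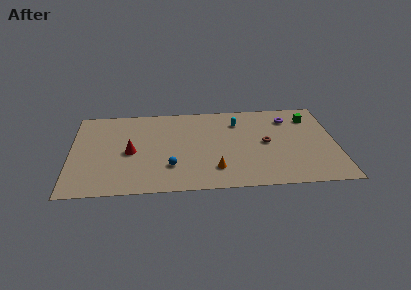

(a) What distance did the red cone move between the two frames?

3.2

From (6.5, 6.3) to (3.9, 4.5), the red cone covered √(2.6² + 1.8²) ≈ 3.2 units.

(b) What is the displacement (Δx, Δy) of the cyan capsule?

(3.3, -0.3)

From the two frames, the cyan capsule sits at roughly (7.7, 7.7) before and (11.0, 7.4) after.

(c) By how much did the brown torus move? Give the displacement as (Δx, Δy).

(0.7, 1.5)

The brown torus started near (12.1, 3.4) and ended near (12.8, 4.9).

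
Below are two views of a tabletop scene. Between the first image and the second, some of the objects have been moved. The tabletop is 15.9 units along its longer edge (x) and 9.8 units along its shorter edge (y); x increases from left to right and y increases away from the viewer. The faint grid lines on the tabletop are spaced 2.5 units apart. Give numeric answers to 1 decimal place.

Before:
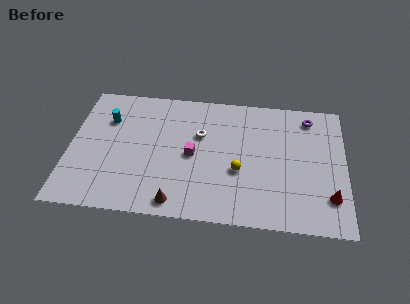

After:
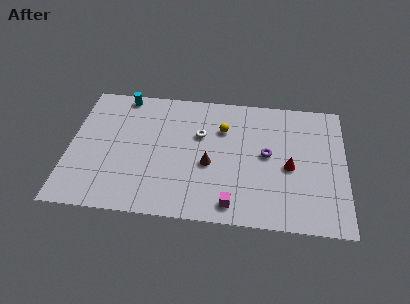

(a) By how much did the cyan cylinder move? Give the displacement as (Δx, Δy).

(0.8, 2.0)

From the two frames, the cyan cylinder sits at roughly (2.1, 6.9) before and (2.9, 8.9) after.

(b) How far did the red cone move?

3.0

The red cone was near (15.0, 2.4) before and (12.7, 4.4) after, so it travelled √(2.3² + 2.0²) ≈ 3.0 units.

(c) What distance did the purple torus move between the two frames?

3.9

The purple torus was near (13.8, 8.3) before and (11.4, 5.2) after, so it travelled √(2.4² + 3.1²) ≈ 3.9 units.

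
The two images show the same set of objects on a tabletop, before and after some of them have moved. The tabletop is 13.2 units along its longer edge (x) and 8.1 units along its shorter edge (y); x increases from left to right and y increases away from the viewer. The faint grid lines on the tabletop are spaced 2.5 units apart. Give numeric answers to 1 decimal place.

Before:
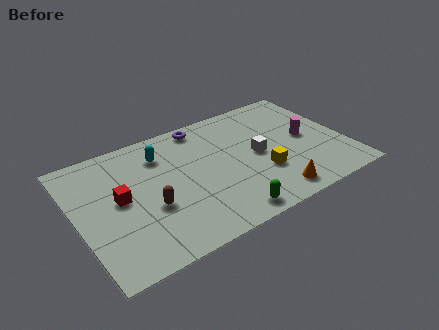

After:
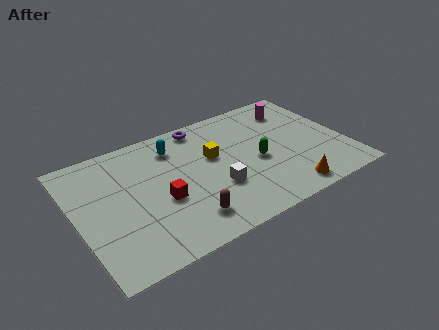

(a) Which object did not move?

the purple torus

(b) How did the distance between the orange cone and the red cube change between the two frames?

-1.5

Before: roughly 7.7 units apart; after: 6.2. That's 1.5 units closer together.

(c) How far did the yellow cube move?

3.0

The yellow cube was near (8.9, 2.7) before and (6.8, 4.9) after, so it travelled √(2.1² + 2.2²) ≈ 3.0 units.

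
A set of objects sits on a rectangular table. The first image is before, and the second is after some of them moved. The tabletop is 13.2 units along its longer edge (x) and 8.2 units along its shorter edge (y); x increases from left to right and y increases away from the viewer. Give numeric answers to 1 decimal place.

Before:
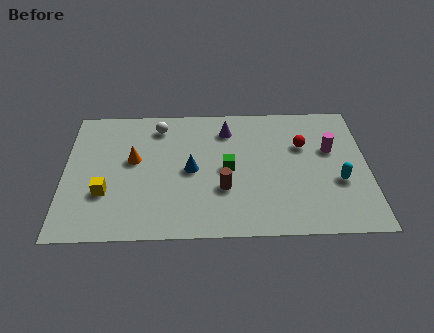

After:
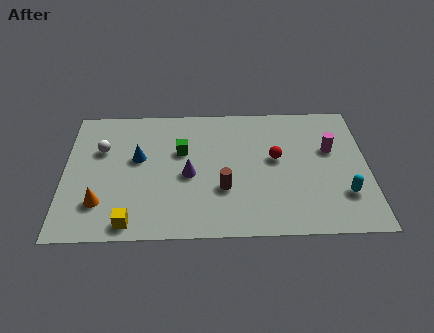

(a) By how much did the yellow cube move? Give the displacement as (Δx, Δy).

(1.1, -1.8)

The yellow cube was at about (1.8, 2.7) and moved to about (2.9, 0.9).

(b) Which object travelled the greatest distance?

the purple cone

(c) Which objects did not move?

the magenta cylinder and the brown cylinder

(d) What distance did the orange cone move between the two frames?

3.0

The orange cone was near (3.0, 4.7) before and (1.6, 2.1) after, so it travelled √(1.4² + 2.6²) ≈ 3.0 units.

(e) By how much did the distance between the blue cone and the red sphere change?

+0.9

The distance was about 5.1 in the first image and 6.0 in the second, so they moved 0.9 units further apart.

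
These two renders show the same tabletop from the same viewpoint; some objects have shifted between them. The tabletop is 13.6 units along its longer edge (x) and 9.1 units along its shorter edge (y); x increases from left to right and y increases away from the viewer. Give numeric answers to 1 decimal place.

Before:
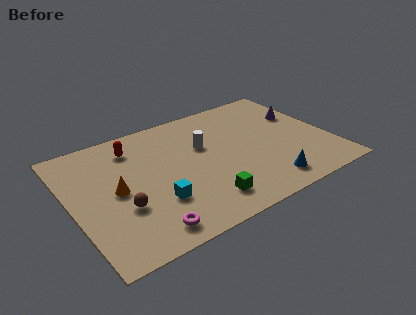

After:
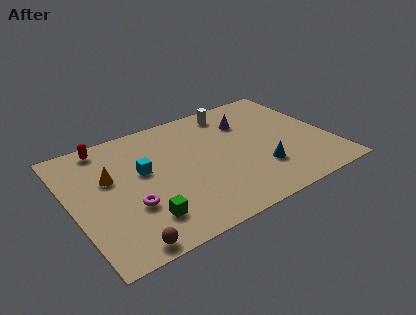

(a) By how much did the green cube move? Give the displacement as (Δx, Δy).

(-3.1, 0.3)

From the two frames, the green cube sits at roughly (6.4, 1.7) before and (3.3, 2.0) after.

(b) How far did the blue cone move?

1.2

From (9.7, 1.4) to (9.6, 2.6), the blue cone covered √(0.1² + 1.2²) ≈ 1.2 units.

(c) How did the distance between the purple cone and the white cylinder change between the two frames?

-4.1

Before: roughly 5.4 units apart; after: 1.3. That's 4.1 units closer together.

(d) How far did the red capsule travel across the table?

1.6

The red capsule was near (3.6, 7.3) before and (2.2, 8.1) after, so it travelled √(1.4² + 0.8²) ≈ 1.6 units.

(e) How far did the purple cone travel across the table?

3.0

From (12.5, 5.9) to (9.6, 6.6), the purple cone covered √(2.9² + 0.7²) ≈ 3.0 units.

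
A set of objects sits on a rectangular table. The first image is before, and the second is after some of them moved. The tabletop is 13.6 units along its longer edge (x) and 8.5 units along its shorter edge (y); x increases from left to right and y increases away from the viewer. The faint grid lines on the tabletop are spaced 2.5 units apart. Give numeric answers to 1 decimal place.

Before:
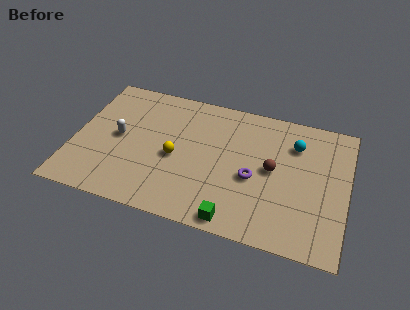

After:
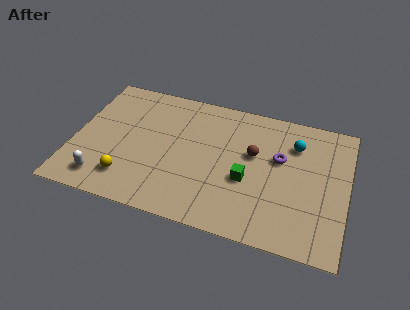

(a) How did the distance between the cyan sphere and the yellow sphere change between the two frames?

+2.9

The distance was about 6.3 in the first image and 9.2 in the second, so they moved 2.9 units further apart.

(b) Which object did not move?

the cyan sphere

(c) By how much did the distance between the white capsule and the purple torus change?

+2.5

Before: roughly 6.8 units apart; after: 9.3. That's 2.5 units further apart.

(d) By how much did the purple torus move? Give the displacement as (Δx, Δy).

(1.2, 1.6)

The purple torus was at about (9.0, 3.6) and moved to about (10.2, 5.2).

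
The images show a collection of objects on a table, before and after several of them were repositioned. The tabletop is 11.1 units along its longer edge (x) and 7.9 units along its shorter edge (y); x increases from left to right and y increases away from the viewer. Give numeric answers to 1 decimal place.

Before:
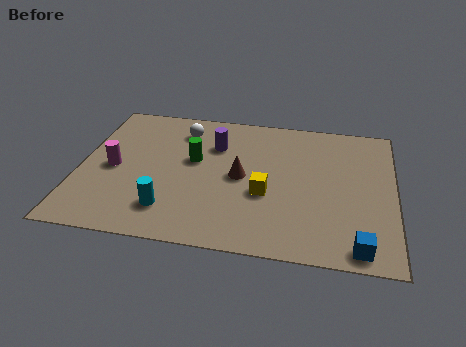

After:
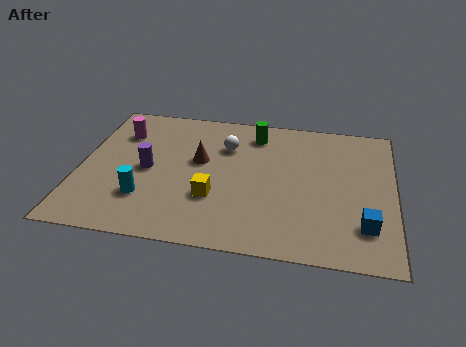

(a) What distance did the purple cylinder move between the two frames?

2.9

The purple cylinder moved from about (4.7, 5.6) to (2.4, 3.8), a distance of √(2.3² + 1.8²) ≈ 2.9.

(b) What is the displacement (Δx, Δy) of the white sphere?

(1.6, -0.7)

The white sphere was at about (3.5, 6.3) and moved to about (5.1, 5.6).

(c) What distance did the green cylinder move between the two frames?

2.8

The green cylinder was near (4.0, 4.6) before and (6.1, 6.5) after, so it travelled √(2.1² + 1.9²) ≈ 2.8 units.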